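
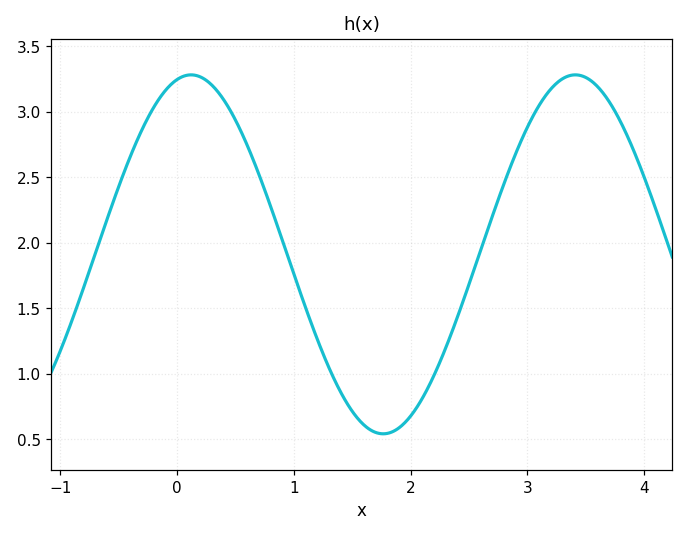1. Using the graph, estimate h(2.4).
1.45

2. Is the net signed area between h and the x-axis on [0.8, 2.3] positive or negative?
positive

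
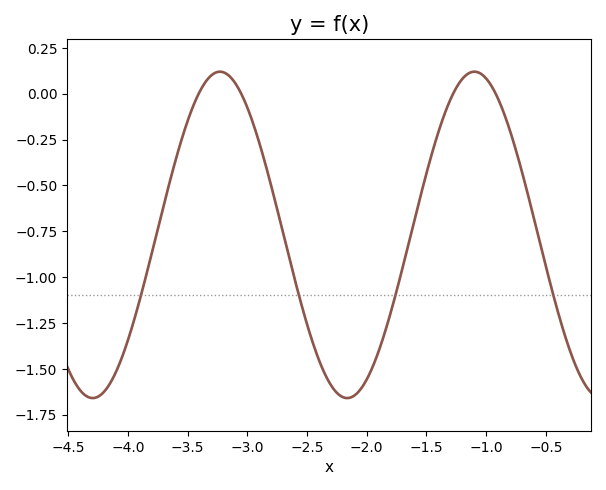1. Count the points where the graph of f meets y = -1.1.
4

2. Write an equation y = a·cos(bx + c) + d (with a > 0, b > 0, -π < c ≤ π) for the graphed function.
y = 0.89cos(3x - 3) - 0.77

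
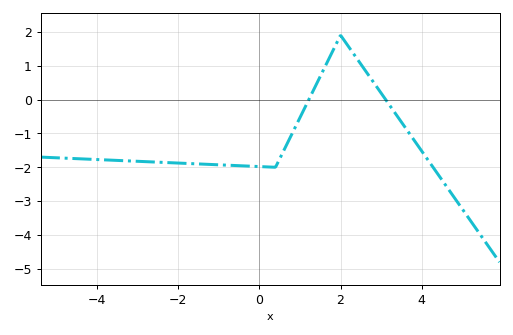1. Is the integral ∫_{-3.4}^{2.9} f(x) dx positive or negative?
negative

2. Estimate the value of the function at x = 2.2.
1.56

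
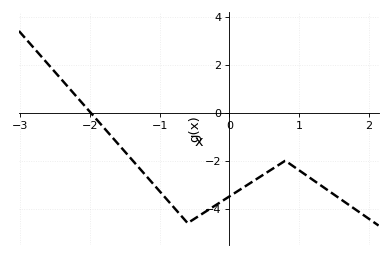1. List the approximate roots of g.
-2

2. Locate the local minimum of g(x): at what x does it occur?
-0.6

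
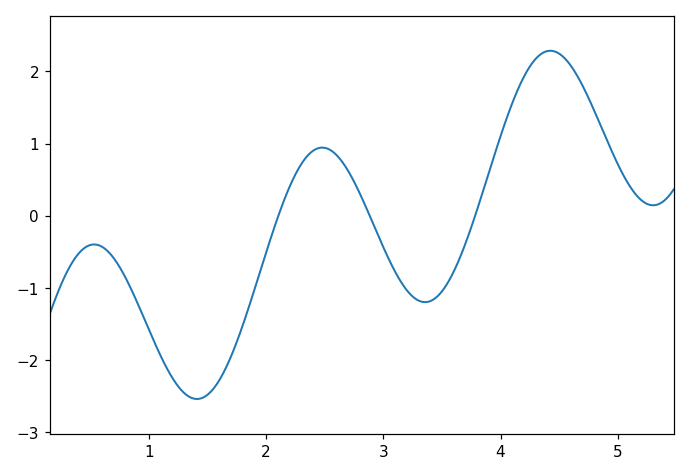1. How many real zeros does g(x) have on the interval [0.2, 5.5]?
3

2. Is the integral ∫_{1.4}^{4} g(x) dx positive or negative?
negative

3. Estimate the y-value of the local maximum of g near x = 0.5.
-0.4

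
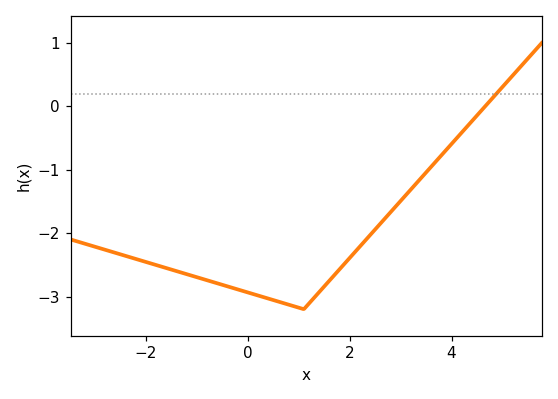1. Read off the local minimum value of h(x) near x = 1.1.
-3.2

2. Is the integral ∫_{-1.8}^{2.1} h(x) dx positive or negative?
negative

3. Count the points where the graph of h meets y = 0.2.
1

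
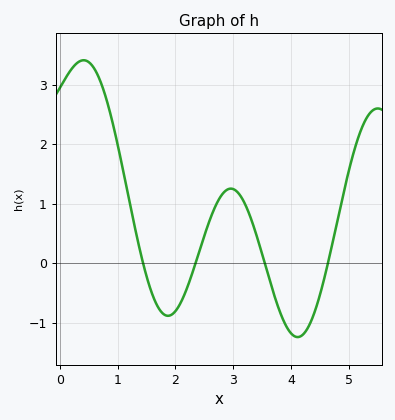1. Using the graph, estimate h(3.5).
0.144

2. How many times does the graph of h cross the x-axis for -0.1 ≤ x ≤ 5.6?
4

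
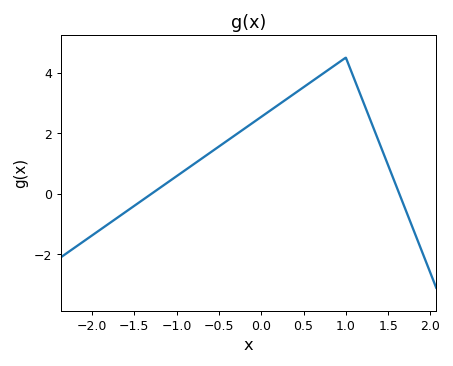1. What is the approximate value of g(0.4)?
3.4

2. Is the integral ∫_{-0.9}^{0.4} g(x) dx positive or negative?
positive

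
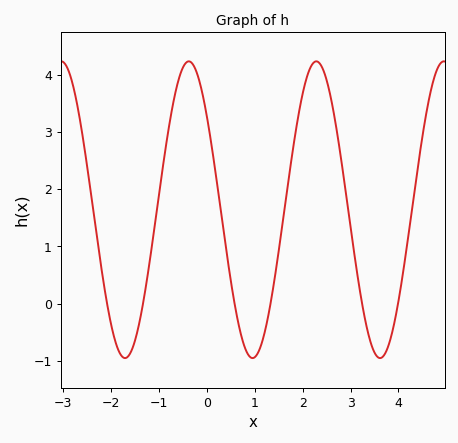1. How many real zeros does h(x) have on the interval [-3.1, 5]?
6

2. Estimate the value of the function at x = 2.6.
3.5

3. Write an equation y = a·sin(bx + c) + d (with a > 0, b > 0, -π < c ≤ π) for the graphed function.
y = 2.59sin(2.4x + 2.5) + 1.64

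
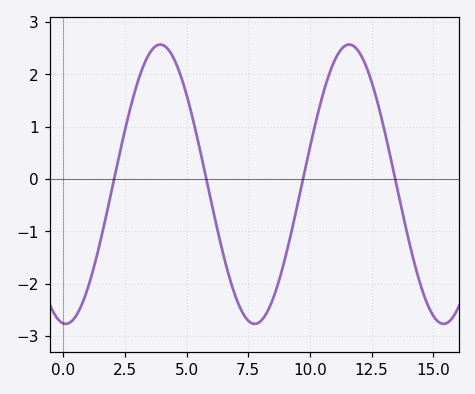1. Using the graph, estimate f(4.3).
2.45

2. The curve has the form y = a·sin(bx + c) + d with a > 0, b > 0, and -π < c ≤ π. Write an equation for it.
y = 2.67sin(0.82x - 1.65) - 0.1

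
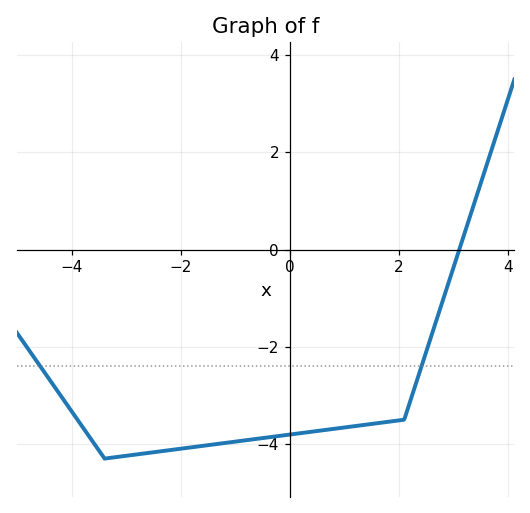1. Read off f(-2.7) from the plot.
-4.2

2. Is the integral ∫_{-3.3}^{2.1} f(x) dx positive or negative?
negative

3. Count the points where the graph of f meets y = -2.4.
2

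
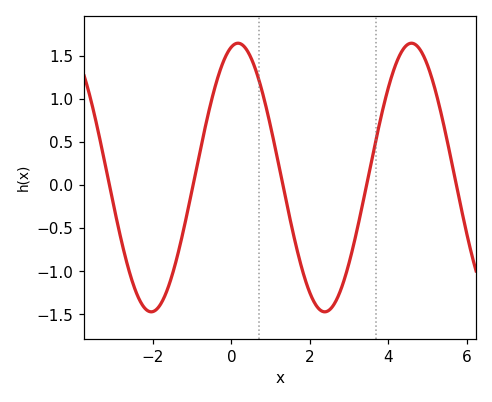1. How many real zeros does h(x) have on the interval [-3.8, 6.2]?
5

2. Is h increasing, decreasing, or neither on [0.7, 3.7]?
neither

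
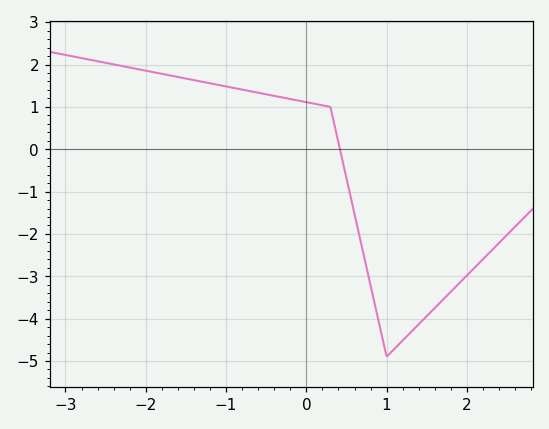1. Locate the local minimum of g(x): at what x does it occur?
1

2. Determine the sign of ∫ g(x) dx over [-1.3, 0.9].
positive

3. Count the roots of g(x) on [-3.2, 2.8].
1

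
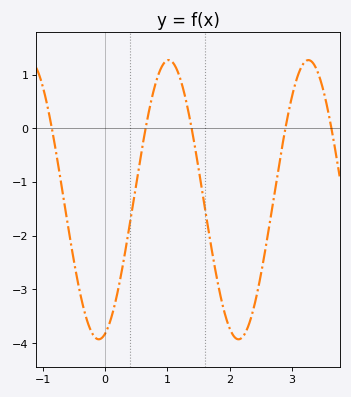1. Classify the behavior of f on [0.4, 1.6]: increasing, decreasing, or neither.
neither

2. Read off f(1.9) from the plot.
-3.4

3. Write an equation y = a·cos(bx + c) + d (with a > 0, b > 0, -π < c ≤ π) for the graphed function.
y = 2.6cos(2.8x - 2.9) - 1.33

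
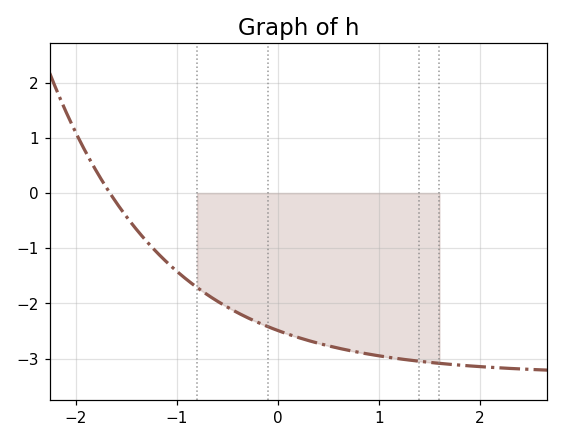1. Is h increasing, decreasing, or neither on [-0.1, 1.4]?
decreasing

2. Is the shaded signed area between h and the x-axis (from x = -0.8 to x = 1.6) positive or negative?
negative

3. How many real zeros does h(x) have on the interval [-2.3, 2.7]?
1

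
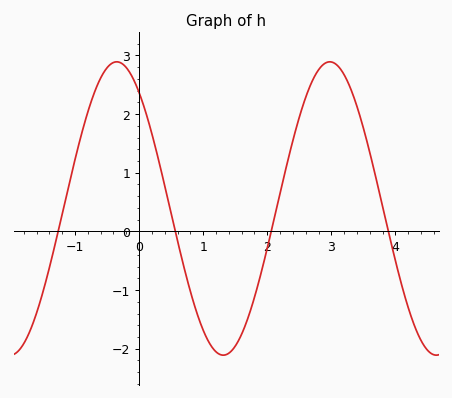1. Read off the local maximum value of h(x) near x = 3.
2.89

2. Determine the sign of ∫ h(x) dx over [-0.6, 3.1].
positive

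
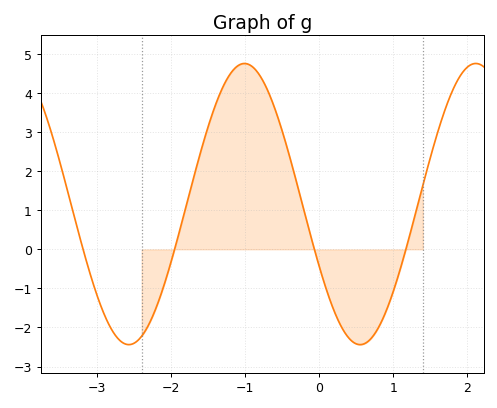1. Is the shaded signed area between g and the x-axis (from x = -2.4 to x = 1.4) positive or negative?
positive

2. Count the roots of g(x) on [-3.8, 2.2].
4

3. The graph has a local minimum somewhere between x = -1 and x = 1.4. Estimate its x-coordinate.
0.6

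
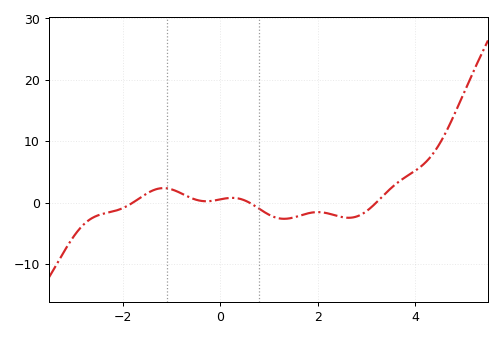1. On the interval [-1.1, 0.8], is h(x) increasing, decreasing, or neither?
neither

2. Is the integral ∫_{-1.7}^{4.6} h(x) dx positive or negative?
positive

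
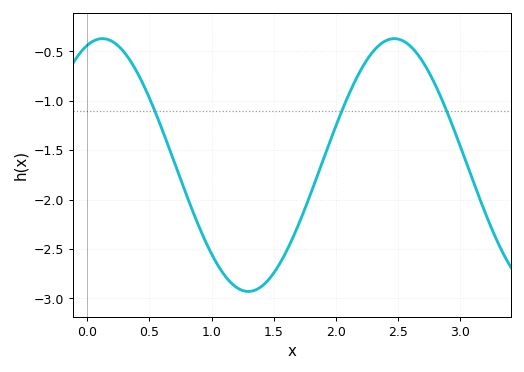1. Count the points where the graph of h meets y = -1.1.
3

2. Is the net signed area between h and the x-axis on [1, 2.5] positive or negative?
negative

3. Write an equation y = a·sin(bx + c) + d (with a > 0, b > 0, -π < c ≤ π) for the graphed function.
y = 1.28sin(2.68x + 1.24) - 1.65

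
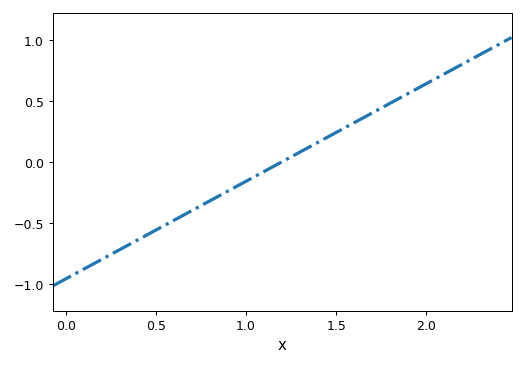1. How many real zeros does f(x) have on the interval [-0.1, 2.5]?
1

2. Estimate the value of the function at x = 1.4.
0.16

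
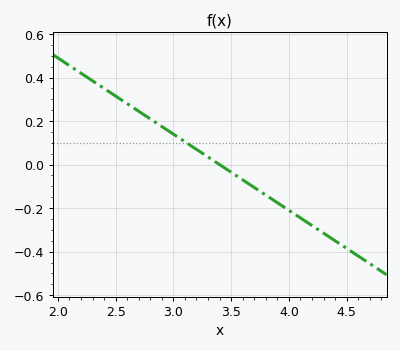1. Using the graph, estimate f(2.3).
0.385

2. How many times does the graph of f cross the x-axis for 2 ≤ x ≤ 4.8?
1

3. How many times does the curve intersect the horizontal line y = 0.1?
1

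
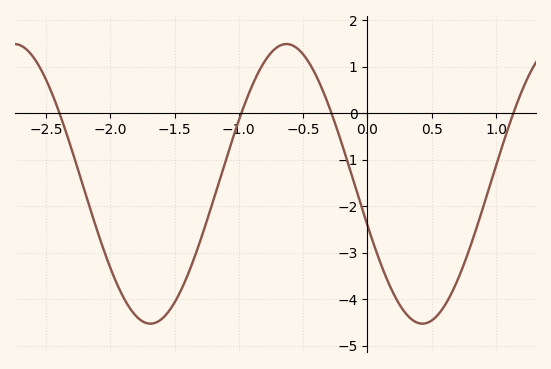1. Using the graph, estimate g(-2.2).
-1.7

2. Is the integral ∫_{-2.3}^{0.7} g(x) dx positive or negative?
negative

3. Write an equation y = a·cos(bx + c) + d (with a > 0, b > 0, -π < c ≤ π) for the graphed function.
y = 3.01cos(3x + 1.9) - 1.52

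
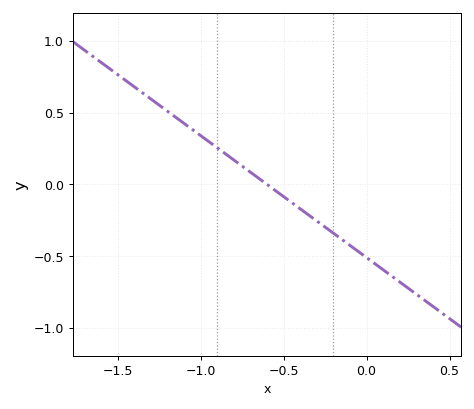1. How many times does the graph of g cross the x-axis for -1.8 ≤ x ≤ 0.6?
1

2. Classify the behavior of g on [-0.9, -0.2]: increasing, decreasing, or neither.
decreasing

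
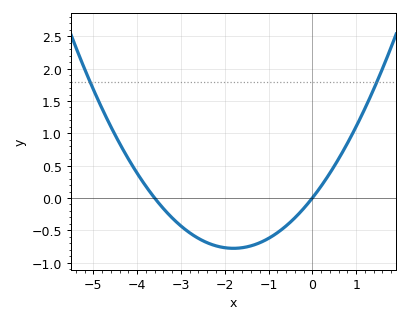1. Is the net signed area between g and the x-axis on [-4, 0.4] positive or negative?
negative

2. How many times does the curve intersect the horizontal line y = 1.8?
2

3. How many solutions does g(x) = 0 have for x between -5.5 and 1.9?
2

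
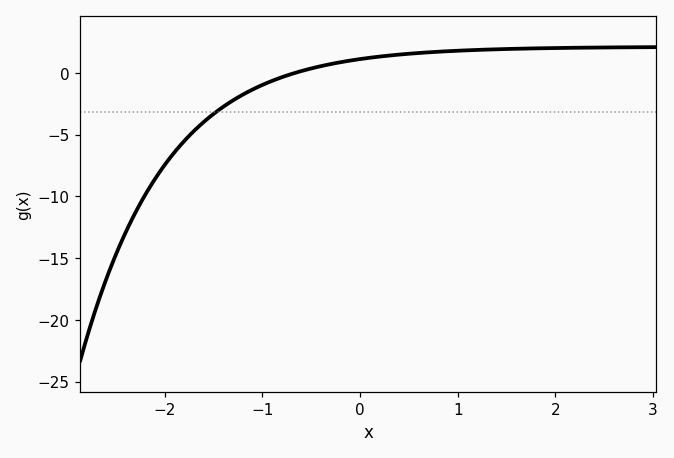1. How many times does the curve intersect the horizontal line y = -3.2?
1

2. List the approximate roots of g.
-0.7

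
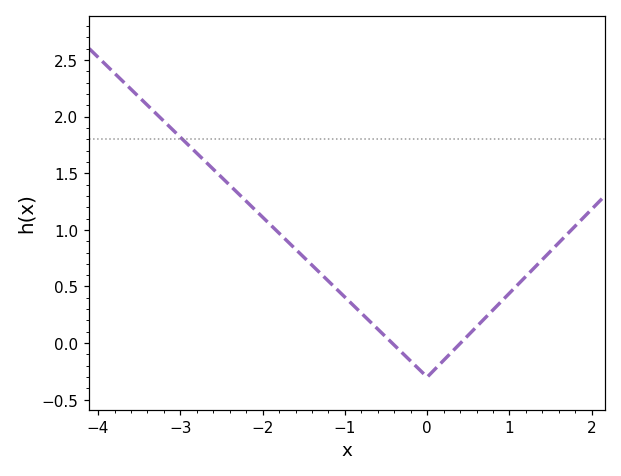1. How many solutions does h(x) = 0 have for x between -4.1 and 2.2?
2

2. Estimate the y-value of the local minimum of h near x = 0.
-0.3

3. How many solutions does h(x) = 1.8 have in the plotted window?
1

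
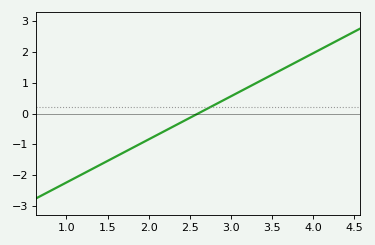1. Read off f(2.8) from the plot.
0.28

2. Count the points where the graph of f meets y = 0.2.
1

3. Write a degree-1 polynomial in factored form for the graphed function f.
y = 1.4(x - 2.6)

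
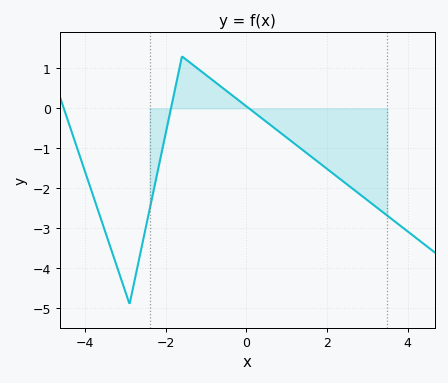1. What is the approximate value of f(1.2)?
-0.9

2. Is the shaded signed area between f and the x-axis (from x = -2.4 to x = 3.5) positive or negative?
negative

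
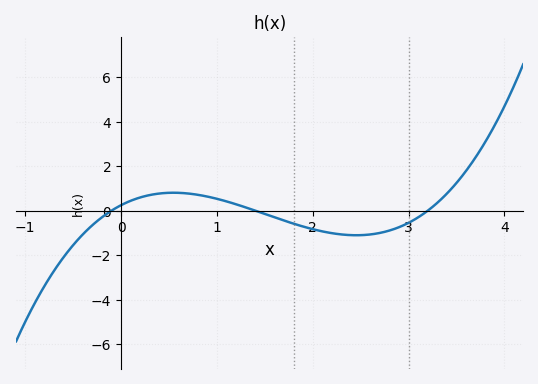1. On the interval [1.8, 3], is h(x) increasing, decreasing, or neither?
neither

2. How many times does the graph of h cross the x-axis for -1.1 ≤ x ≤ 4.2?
3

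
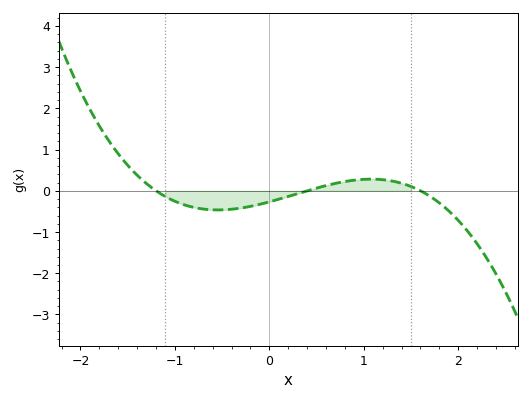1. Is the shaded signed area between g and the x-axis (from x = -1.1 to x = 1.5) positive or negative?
negative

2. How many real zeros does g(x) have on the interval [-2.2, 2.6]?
3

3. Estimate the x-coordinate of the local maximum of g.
1.1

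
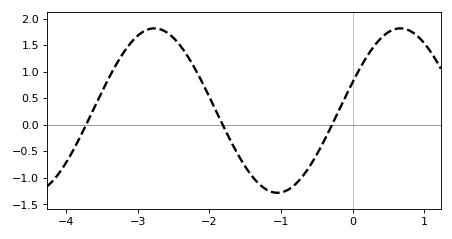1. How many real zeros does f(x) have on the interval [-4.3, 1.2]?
3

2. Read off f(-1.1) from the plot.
-1.27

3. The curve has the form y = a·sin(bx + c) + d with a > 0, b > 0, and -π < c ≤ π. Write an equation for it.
y = 1.55sin(1.83x + 0.35) + 0.27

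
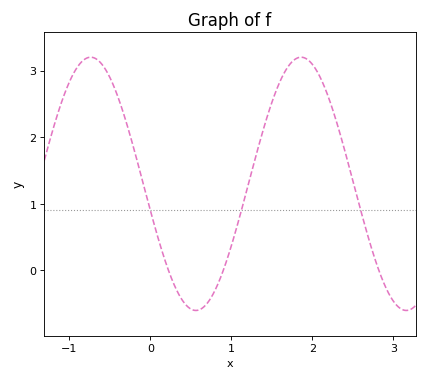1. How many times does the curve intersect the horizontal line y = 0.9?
3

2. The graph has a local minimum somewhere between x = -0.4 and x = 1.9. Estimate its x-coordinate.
0.6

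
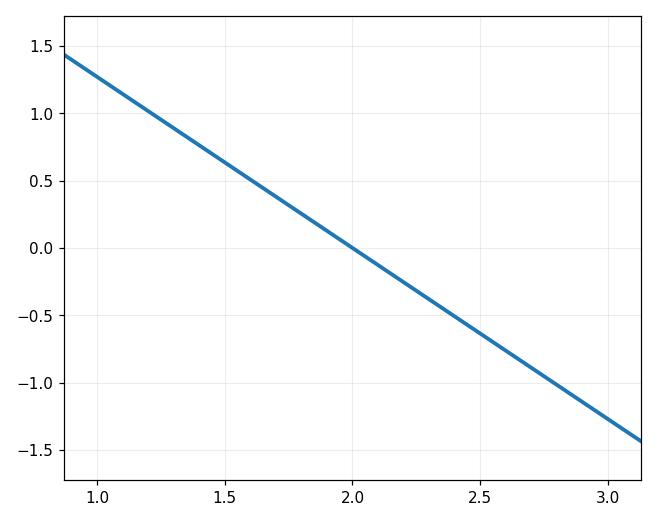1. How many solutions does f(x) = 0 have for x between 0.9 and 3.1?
1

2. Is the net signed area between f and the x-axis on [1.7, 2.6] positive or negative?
negative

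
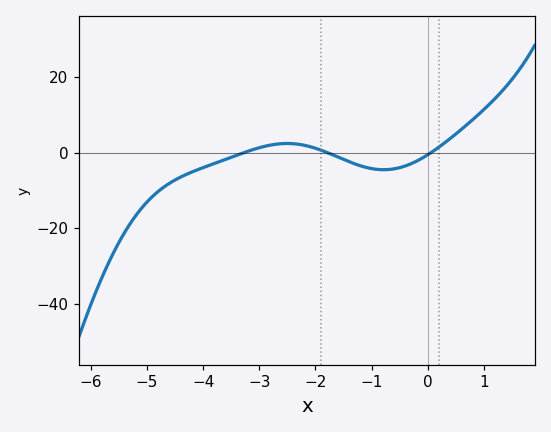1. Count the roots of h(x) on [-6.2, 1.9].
3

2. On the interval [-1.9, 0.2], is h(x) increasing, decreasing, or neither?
neither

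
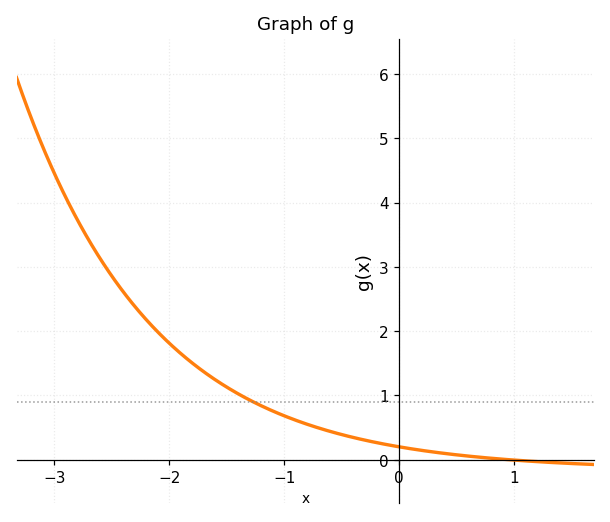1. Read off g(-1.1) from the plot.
0.757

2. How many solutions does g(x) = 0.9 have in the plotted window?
1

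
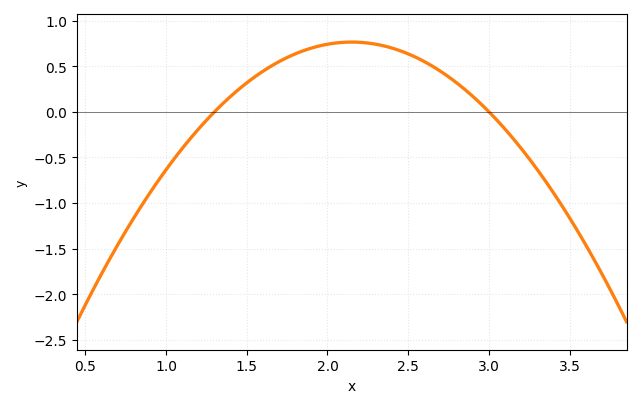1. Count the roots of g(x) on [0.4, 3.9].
2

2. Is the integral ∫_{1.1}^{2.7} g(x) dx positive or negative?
positive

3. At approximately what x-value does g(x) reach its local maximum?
2.15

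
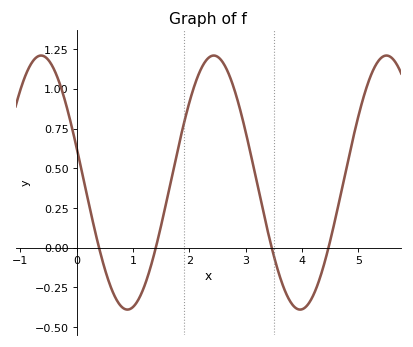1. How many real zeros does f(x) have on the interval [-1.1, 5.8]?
4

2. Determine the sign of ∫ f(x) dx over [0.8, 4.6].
positive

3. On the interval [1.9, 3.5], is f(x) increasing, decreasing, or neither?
neither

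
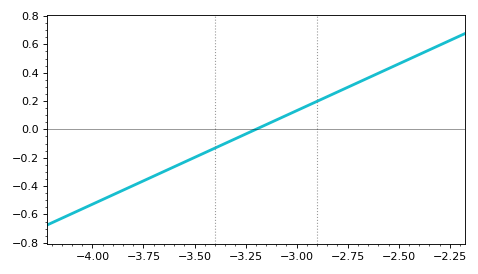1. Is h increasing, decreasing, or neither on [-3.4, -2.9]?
increasing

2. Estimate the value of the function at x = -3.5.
-0.198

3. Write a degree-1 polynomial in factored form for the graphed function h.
y = 0.66(x + 3.2)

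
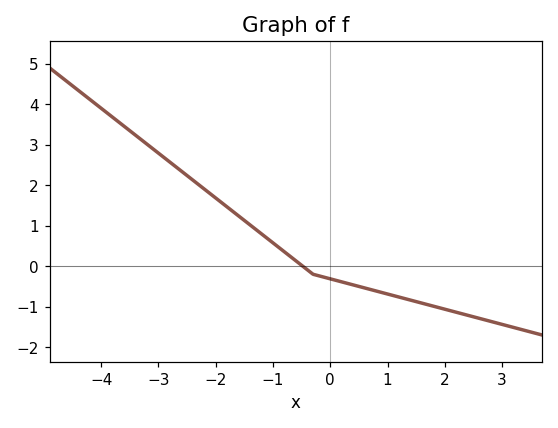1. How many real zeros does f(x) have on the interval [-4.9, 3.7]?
1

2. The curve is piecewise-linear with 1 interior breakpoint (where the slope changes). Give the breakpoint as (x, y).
(-0.3, -0.2)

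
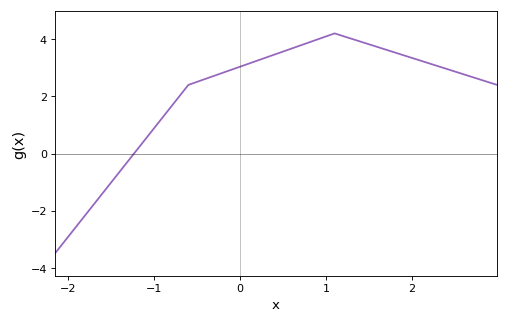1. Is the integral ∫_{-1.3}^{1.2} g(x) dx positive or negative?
positive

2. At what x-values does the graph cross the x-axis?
-1.2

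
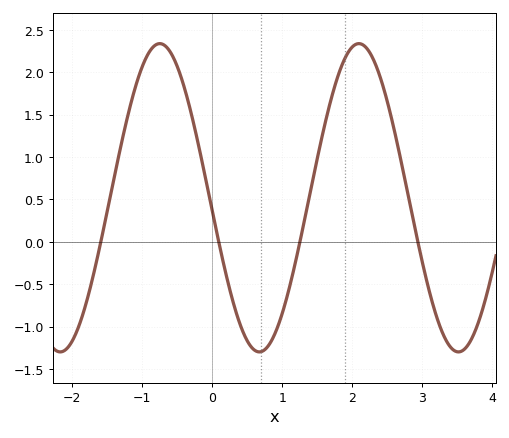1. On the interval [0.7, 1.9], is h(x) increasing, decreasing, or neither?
increasing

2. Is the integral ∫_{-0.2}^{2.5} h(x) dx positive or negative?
positive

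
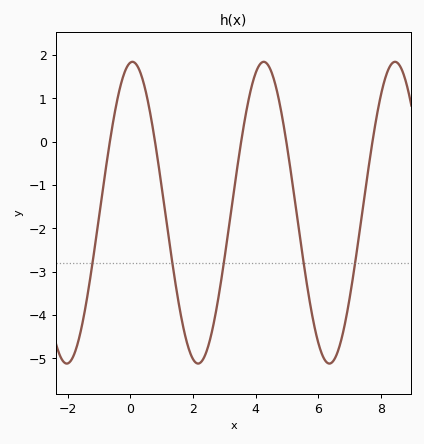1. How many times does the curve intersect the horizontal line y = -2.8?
5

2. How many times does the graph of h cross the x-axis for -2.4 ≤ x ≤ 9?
5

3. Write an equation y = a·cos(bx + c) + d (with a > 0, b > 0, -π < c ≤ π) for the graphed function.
y = 3.48cos(1.5x - 0.1) - 1.64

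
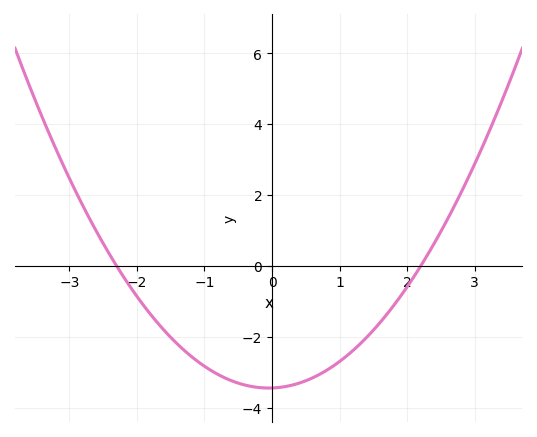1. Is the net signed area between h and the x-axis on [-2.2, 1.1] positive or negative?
negative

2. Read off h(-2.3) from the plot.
0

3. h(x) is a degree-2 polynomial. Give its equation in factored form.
y = 0.68(x + 2.3)(x - 2.2)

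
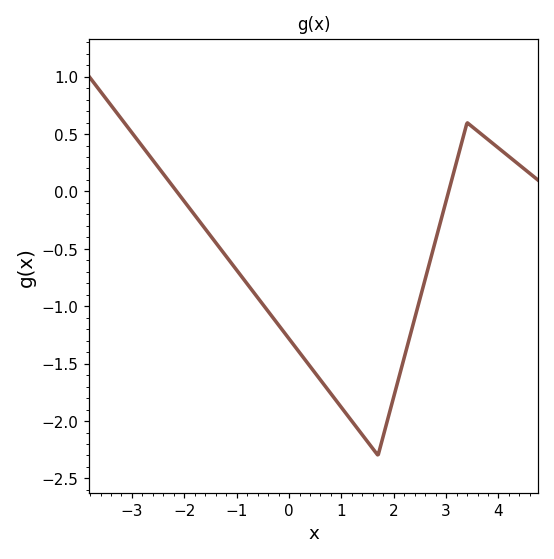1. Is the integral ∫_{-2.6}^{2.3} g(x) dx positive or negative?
negative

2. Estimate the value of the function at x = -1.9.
-0.147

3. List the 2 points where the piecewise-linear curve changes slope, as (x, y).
(1.7, -2.3); (3.4, 0.6)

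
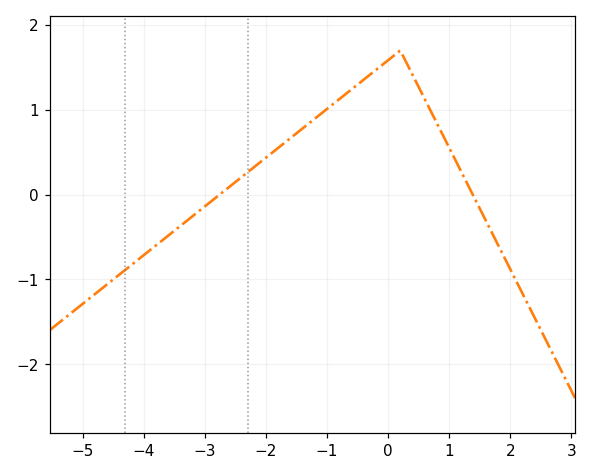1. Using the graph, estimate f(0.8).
0.8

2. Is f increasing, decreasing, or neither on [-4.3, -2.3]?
increasing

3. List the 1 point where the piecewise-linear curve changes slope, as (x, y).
(0.2, 1.7)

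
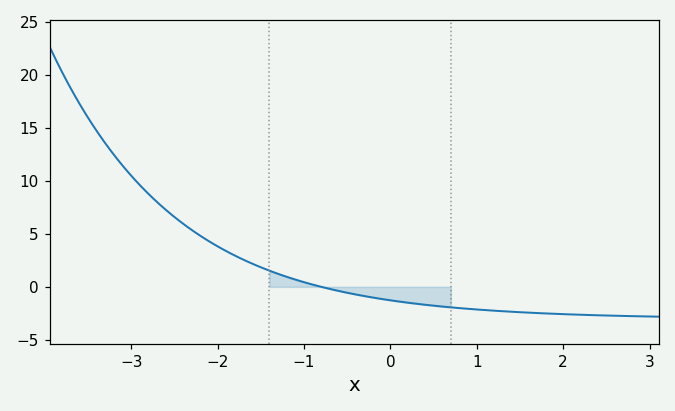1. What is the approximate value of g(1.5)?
-2.5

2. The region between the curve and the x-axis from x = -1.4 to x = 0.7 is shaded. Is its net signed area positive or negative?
negative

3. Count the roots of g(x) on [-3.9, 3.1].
1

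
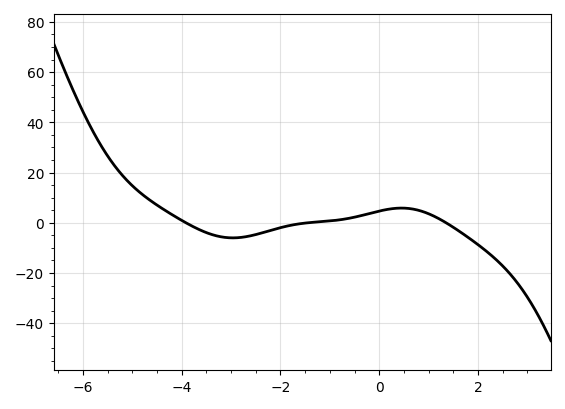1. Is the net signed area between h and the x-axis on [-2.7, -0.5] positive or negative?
negative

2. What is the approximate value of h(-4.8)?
11.3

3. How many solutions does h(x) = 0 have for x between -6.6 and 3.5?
3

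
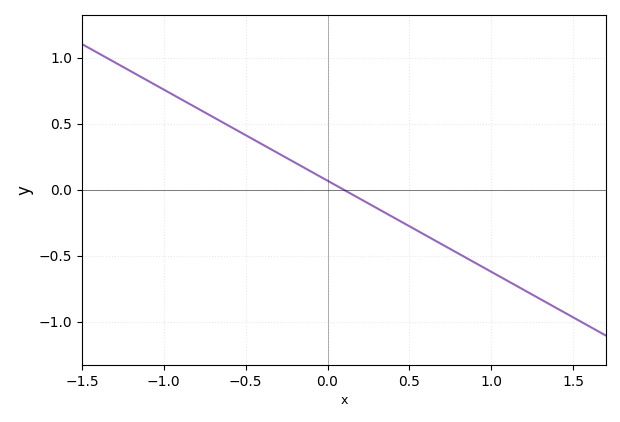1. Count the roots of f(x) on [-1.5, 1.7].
1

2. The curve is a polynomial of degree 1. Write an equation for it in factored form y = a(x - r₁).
y = -0.69(x - 0.1)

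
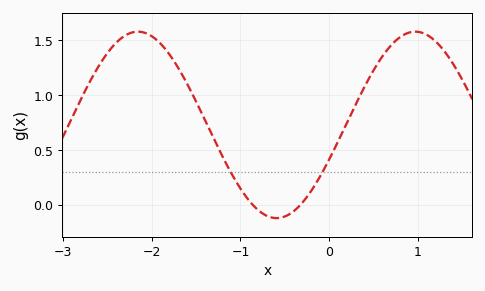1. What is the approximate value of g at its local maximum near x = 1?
1.58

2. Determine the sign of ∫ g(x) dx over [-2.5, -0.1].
positive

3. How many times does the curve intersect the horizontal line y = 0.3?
2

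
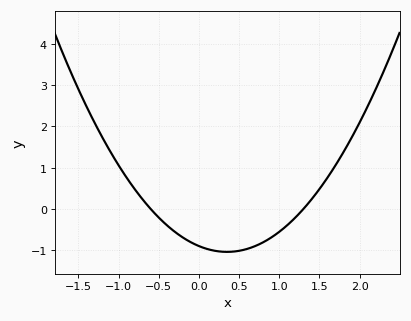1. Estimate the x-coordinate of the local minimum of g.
0.35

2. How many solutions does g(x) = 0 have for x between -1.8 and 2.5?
2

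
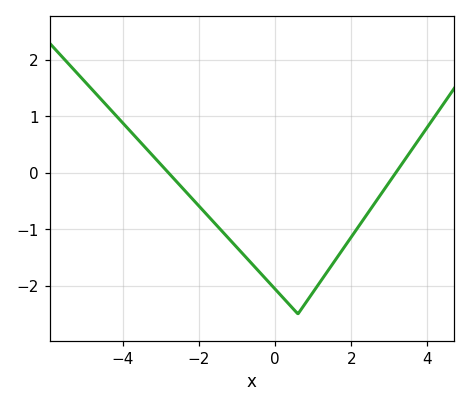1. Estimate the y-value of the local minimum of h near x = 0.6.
-2.5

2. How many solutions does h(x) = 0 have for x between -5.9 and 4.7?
2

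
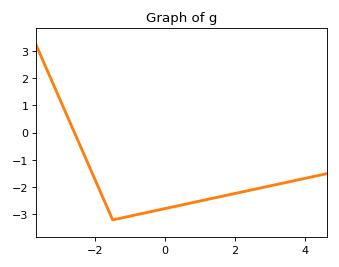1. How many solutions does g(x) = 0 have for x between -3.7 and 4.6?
1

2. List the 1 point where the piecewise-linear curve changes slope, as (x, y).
(-1.5, -3.2)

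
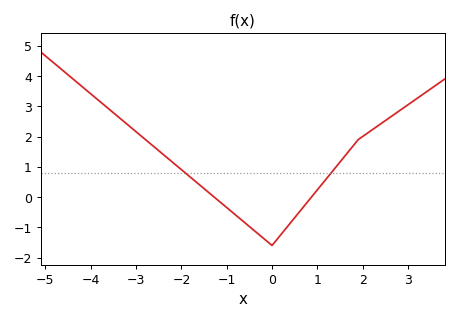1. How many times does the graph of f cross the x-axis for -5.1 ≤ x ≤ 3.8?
2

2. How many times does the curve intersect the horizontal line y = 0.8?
2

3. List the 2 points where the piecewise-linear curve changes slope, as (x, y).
(0, -1.6); (1.9, 1.9)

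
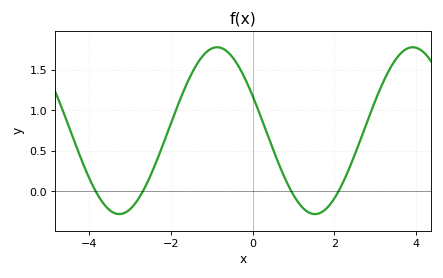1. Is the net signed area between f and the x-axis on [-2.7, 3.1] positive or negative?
positive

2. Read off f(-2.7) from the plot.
0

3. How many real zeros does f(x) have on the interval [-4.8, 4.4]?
4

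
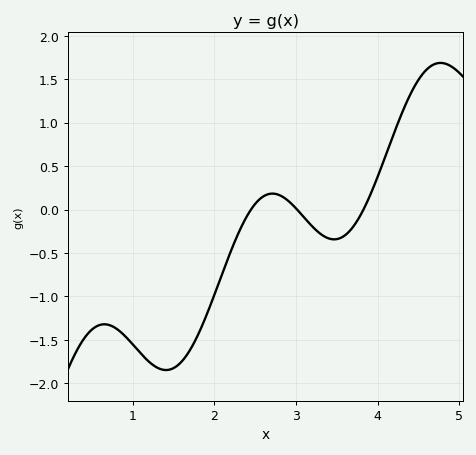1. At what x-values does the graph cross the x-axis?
2.4, 3, 3.8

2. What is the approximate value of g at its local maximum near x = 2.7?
0.2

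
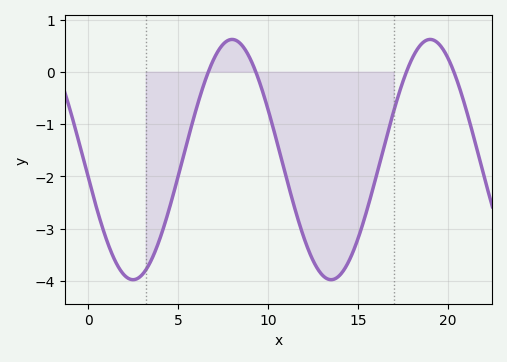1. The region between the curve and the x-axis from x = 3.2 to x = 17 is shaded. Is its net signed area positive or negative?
negative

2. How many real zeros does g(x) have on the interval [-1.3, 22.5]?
4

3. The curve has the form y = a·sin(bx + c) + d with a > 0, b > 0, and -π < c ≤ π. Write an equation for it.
y = 2.3sin(0.57x - 3) - 1.68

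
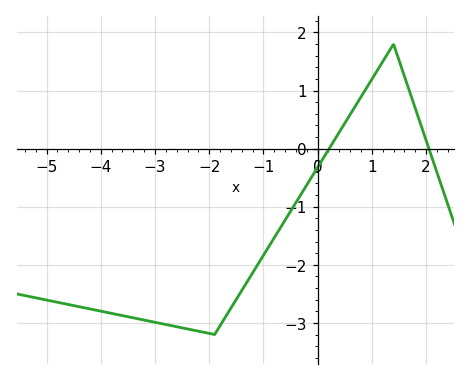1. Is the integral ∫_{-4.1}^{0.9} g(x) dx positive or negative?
negative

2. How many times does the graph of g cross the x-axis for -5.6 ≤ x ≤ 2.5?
2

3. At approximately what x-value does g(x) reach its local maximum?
1.4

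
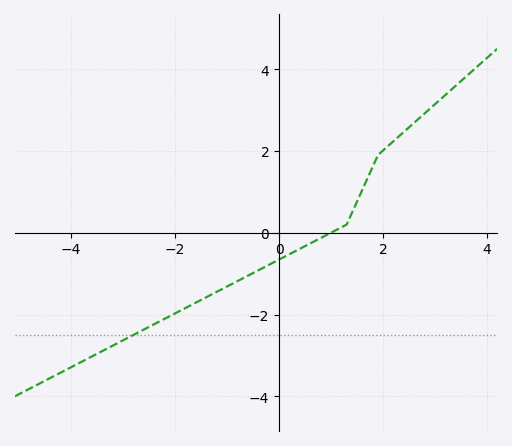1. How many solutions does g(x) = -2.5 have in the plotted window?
1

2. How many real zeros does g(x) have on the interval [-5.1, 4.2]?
1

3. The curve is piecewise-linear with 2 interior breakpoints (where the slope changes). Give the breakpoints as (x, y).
(1.3, 0.2); (1.9, 1.9)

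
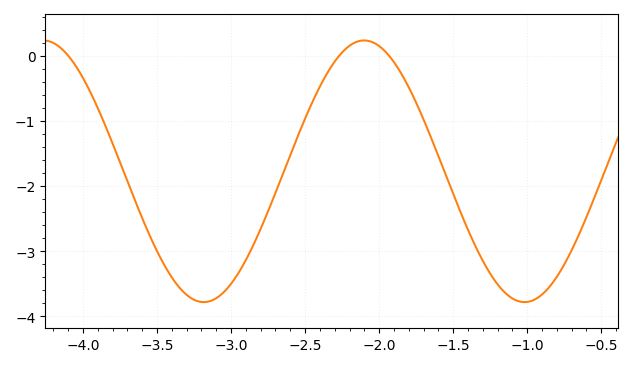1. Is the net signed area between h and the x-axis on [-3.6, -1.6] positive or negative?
negative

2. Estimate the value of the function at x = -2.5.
-1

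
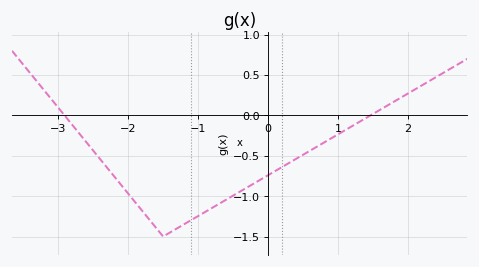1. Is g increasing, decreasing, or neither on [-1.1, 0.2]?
increasing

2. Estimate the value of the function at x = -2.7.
-0.223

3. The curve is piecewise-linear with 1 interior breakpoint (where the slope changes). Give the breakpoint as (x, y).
(-1.5, -1.5)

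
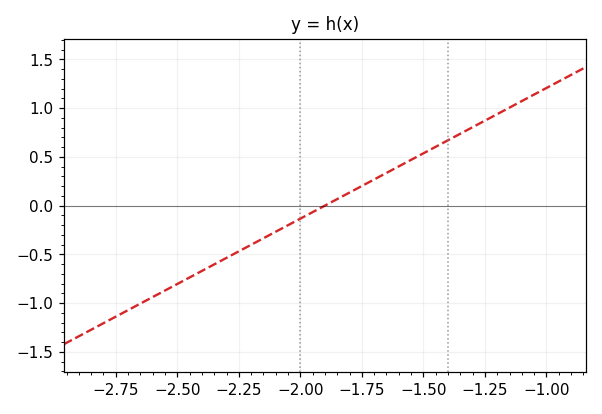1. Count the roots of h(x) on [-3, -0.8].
1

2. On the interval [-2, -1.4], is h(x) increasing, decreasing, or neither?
increasing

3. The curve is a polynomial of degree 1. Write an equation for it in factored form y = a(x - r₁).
y = 1.34(x + 1.9)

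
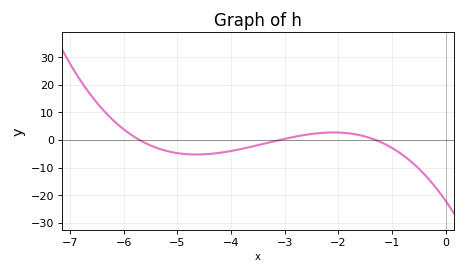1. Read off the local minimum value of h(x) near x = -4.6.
-5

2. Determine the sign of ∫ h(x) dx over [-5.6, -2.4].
negative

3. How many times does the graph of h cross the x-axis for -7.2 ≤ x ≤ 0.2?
3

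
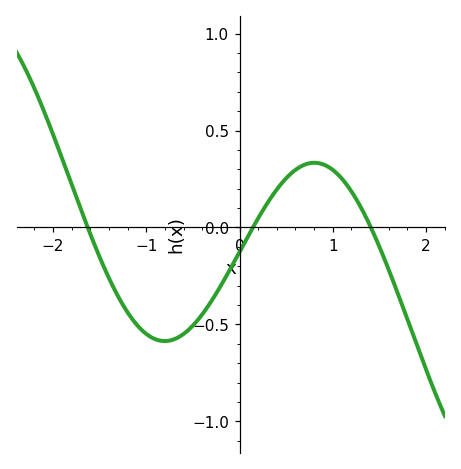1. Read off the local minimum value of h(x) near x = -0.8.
-0.6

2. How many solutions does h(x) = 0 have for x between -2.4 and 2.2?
3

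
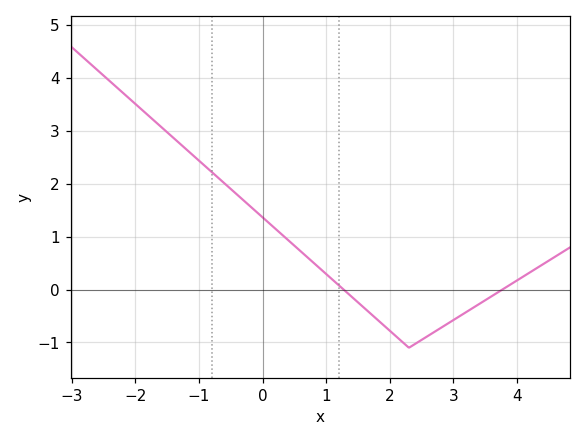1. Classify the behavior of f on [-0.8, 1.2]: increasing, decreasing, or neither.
decreasing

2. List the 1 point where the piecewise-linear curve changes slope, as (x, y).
(2.3, -1.1)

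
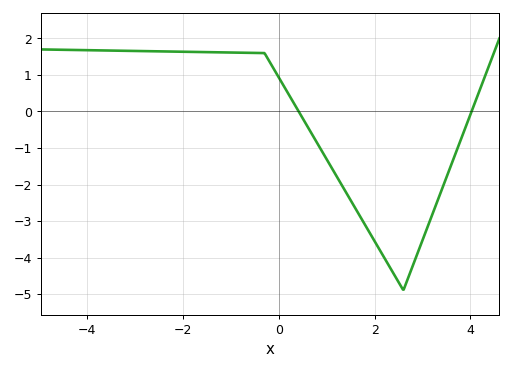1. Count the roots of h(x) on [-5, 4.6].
2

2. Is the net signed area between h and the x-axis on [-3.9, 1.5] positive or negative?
positive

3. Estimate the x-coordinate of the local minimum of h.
2.6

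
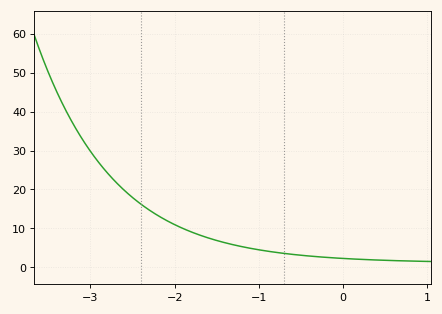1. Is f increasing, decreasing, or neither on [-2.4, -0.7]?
decreasing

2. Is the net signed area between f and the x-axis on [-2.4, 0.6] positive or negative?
positive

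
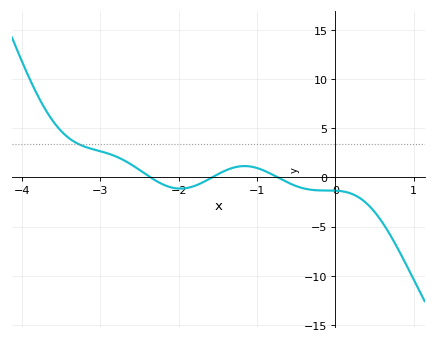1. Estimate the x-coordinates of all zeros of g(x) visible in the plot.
-2.36, -1.57, -0.735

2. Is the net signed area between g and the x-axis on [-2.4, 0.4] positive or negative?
negative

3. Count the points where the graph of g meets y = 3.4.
1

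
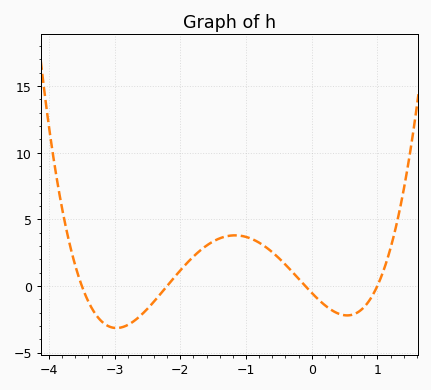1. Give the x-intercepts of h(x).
-3.5, -2.2, -0.1, 1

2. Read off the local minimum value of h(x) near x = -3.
-3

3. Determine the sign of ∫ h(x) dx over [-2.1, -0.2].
positive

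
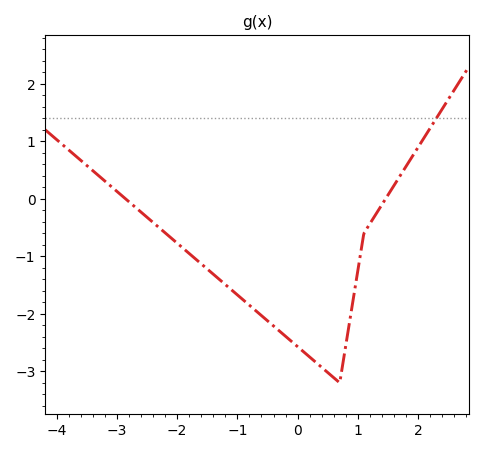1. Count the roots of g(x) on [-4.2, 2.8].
2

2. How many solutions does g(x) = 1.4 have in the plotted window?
1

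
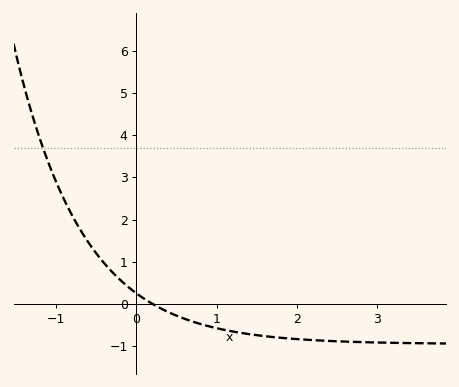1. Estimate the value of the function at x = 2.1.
-0.8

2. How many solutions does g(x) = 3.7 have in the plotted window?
1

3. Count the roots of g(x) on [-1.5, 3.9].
1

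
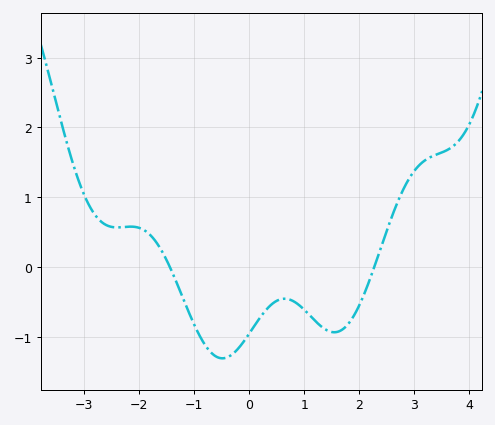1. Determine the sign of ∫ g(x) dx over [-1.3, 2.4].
negative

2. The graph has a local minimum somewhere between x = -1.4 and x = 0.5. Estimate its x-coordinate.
-0.4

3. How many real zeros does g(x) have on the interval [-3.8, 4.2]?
2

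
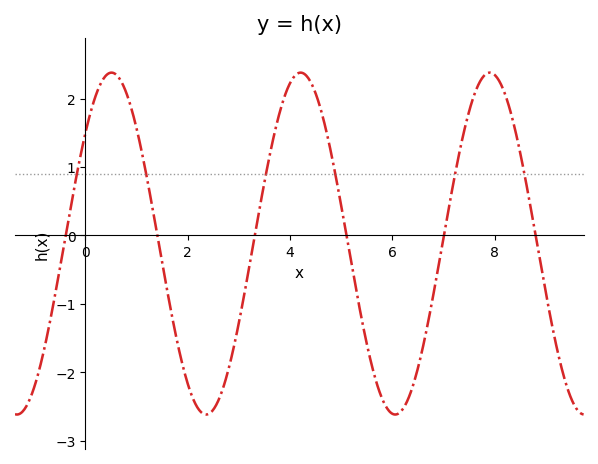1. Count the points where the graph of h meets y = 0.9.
6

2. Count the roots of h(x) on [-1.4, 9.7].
6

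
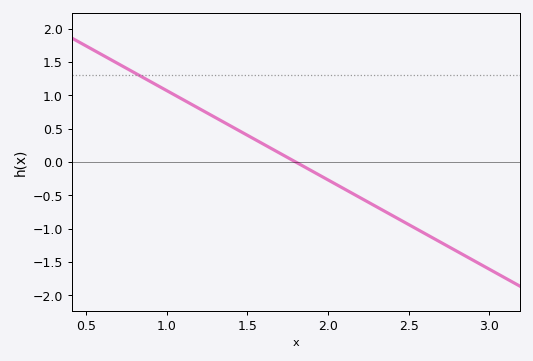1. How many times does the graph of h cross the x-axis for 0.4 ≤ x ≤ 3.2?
1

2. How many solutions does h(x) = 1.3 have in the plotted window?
1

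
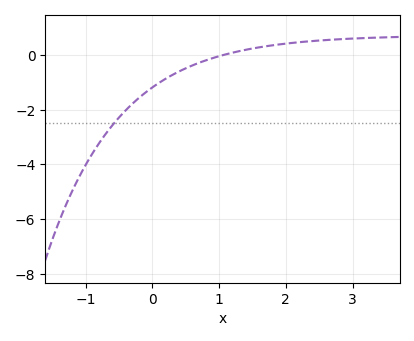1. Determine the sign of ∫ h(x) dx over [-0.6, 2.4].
negative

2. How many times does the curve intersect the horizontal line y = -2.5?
1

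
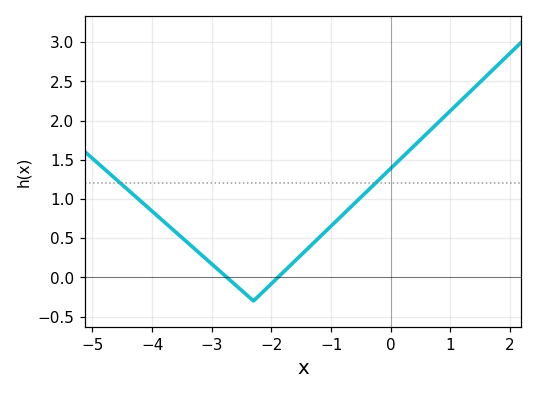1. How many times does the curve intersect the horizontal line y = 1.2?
2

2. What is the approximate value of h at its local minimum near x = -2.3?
-0.3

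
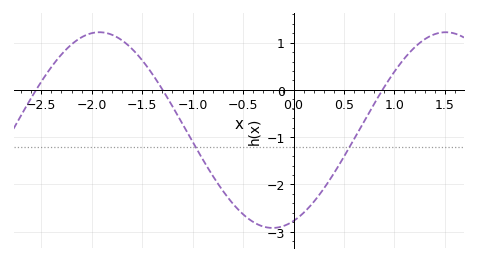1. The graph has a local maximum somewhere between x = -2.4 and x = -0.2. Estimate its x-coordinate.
-1.9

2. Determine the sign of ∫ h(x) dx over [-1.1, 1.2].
negative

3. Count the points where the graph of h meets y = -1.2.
2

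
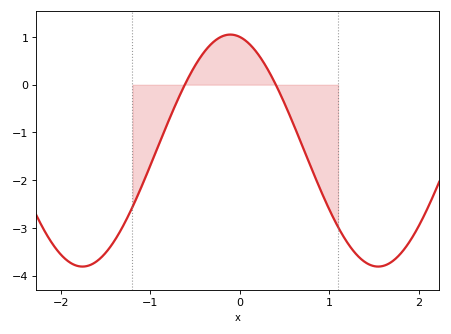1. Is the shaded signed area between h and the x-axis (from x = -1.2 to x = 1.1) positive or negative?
negative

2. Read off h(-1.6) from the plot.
-3.7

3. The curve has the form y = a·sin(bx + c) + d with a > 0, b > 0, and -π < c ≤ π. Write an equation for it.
y = 2.43sin(1.9x + 1.8) - 1.38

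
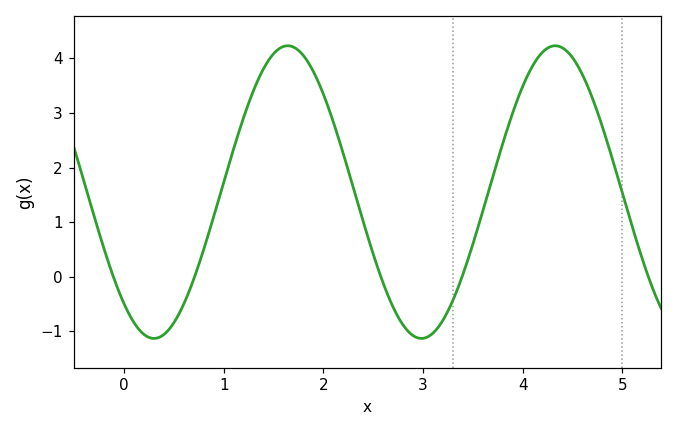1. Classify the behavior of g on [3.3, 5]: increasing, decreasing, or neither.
neither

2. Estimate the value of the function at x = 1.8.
4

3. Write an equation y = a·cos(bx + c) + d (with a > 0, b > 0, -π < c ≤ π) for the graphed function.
y = 2.68cos(2.3x + 2.4) + 1.55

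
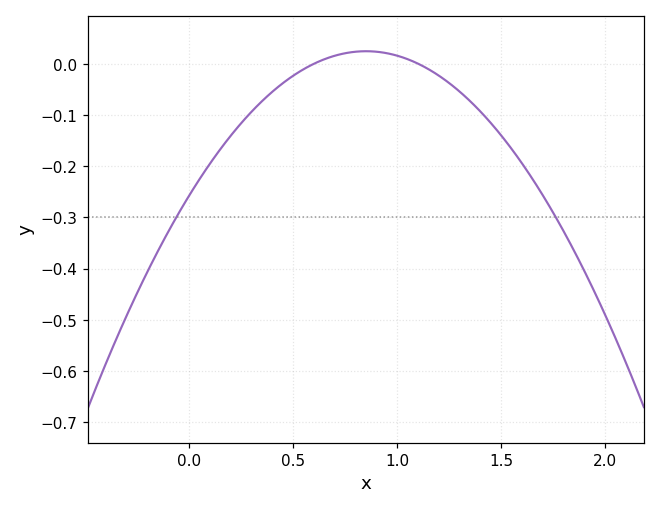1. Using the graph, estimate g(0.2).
-0.14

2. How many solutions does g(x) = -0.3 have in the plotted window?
2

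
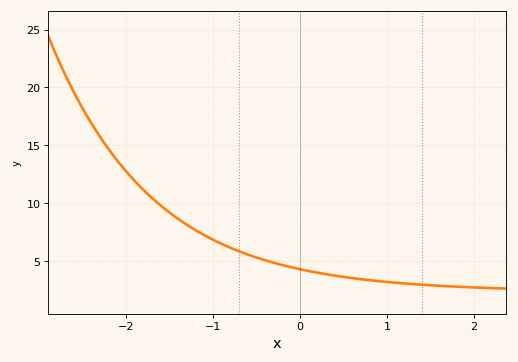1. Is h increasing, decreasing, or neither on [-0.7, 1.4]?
decreasing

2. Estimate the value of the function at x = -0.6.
5.5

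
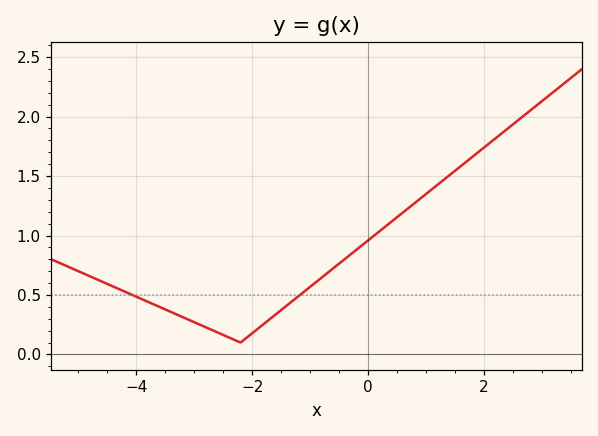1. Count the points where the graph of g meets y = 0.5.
2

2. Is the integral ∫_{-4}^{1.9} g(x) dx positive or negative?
positive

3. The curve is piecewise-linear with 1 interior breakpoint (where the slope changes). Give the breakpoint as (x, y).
(-2.2, 0.1)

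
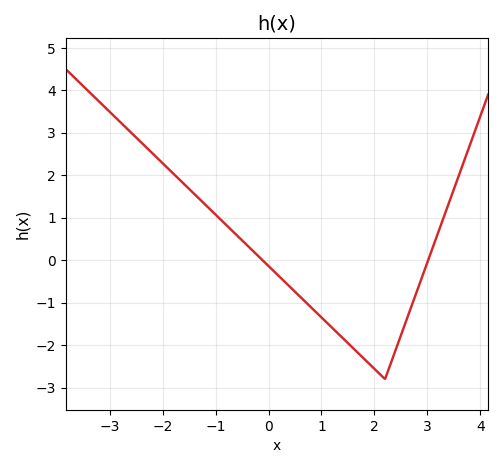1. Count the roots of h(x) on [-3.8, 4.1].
2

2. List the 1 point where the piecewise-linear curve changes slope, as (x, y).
(2.2, -2.8)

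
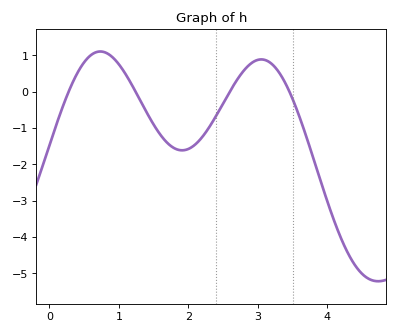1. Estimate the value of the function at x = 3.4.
0.2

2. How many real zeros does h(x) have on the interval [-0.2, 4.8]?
4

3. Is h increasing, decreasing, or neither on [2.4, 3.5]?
neither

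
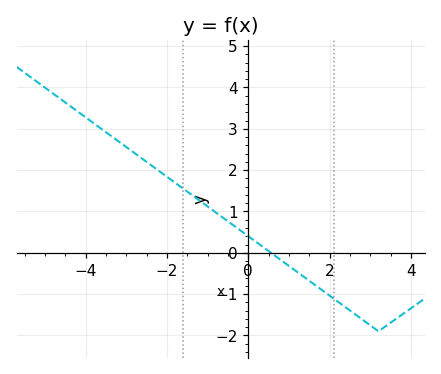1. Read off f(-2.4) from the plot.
2.1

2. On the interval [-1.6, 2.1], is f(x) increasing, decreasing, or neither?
decreasing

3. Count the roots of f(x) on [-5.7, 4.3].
1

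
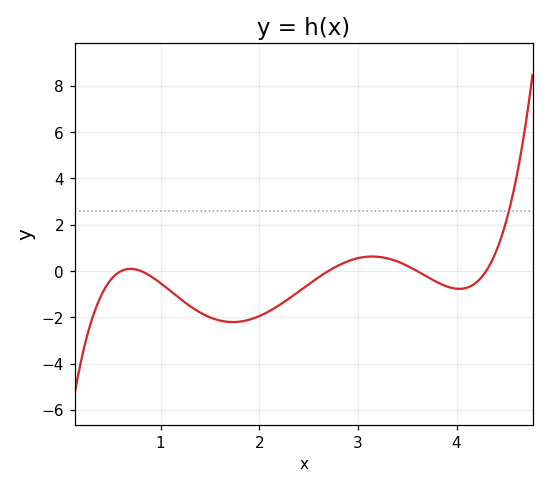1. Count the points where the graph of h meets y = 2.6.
1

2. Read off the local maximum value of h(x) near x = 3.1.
0.6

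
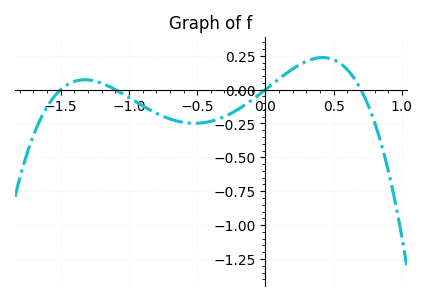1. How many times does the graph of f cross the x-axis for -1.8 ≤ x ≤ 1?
4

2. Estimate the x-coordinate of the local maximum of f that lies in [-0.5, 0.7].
0.4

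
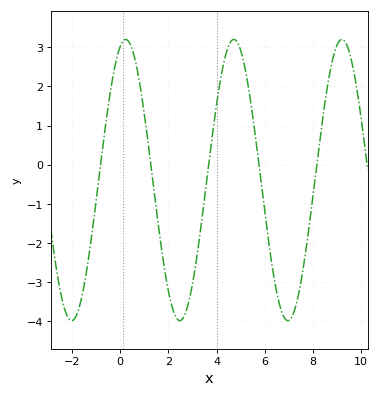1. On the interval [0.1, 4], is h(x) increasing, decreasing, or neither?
neither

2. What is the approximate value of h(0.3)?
3.2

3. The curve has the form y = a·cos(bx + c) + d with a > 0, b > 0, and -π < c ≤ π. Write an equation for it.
y = 3.59cos(1.4x - 0.32) - 0.39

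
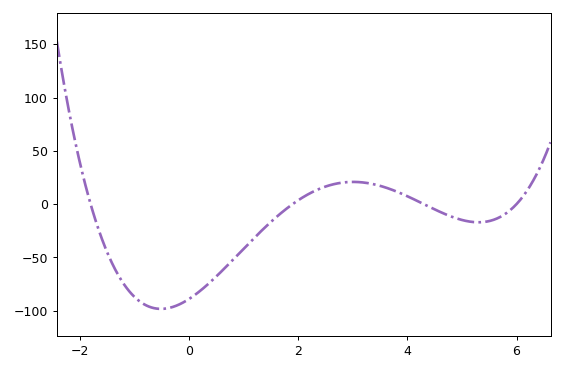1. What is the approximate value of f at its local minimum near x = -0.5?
-100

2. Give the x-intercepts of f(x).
-1.8, 2, 4.4, 6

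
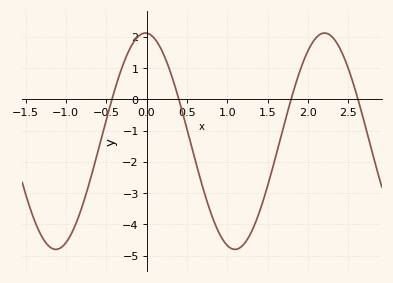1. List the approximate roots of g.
-0.428, 0.401, 1.79, 2.62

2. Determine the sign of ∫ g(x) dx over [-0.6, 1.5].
negative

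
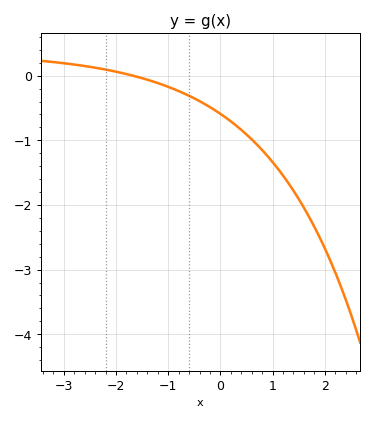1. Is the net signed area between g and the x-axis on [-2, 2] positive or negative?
negative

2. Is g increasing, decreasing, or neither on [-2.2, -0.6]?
decreasing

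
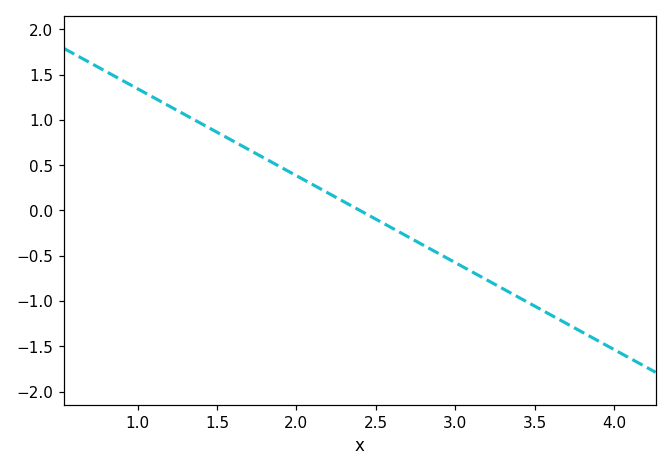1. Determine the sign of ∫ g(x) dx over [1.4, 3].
positive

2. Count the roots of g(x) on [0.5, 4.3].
1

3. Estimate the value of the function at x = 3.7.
-1.25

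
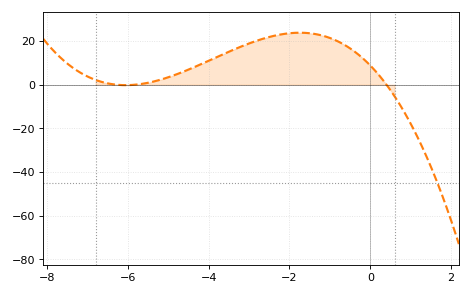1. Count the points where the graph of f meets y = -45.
1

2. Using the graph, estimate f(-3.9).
12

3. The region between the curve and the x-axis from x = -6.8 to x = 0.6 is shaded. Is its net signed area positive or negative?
positive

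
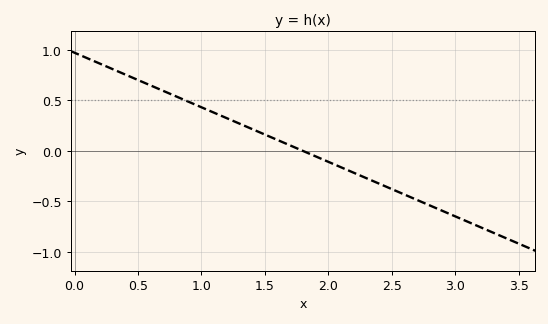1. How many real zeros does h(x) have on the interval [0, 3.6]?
1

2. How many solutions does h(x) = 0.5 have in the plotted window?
1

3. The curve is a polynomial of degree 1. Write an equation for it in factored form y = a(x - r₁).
y = -0.54(x - 1.8)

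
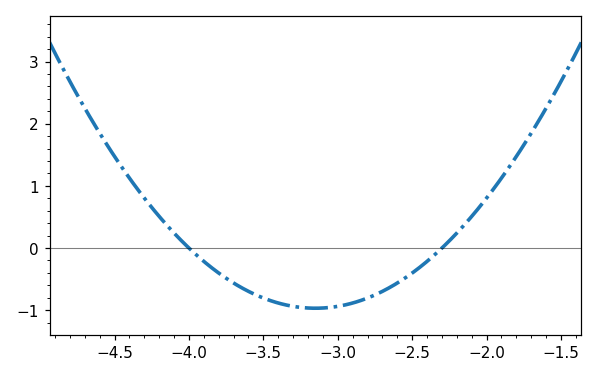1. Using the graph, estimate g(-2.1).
0.5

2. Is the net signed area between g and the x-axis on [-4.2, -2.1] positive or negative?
negative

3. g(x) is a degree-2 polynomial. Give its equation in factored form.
y = 1.34(x + 4)(x + 2.3)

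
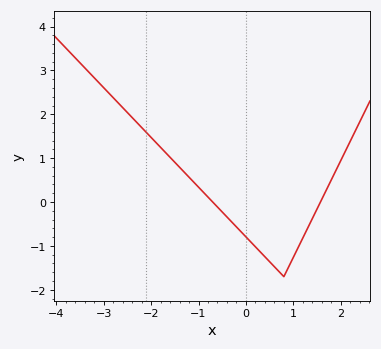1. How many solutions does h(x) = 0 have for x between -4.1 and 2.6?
2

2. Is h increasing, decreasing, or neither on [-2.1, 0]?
decreasing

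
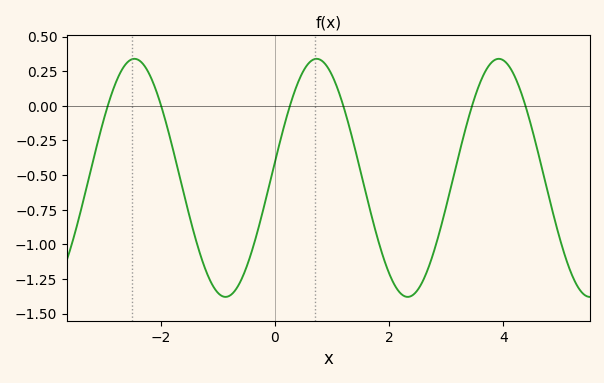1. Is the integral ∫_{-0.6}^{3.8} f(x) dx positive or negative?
negative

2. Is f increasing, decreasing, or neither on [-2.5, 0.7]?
neither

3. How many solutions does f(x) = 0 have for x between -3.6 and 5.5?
6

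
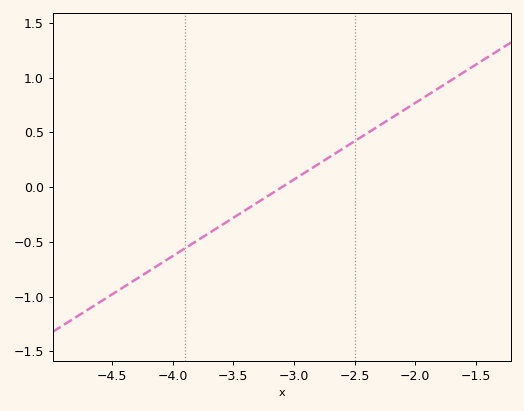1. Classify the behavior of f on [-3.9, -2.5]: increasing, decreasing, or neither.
increasing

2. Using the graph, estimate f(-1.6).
1.05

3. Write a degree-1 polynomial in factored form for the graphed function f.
y = 0.7(x + 3.1)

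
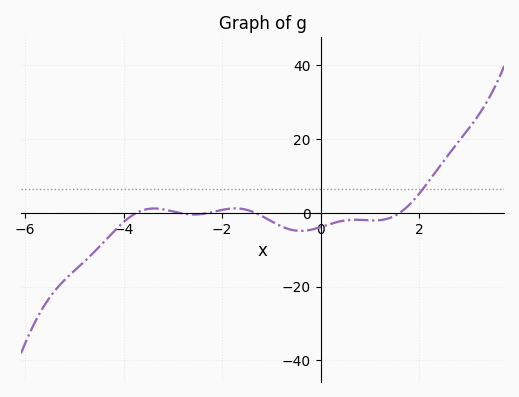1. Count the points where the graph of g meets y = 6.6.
1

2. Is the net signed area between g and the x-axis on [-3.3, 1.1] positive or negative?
negative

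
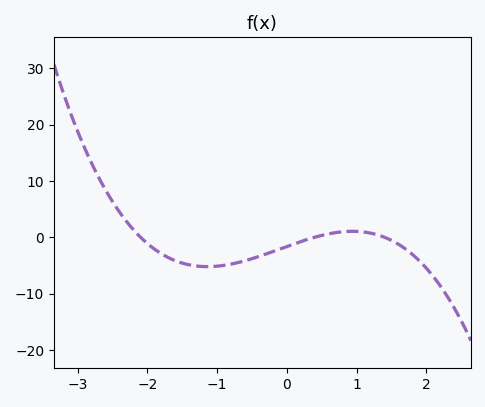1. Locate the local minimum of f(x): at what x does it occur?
-1.1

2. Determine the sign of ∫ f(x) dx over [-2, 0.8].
negative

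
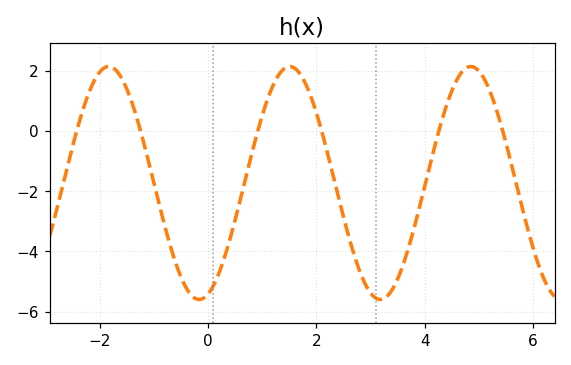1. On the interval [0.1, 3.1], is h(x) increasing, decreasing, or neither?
neither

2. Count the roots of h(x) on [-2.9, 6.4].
6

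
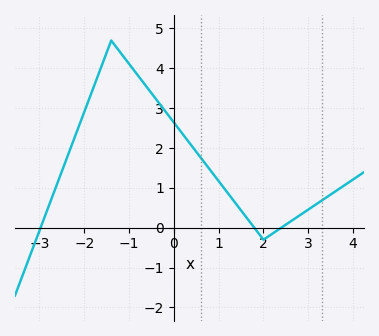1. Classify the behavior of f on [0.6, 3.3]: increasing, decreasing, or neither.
neither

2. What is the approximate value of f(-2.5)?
1.42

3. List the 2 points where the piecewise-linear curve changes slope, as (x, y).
(-1.4, 4.7); (2, -0.3)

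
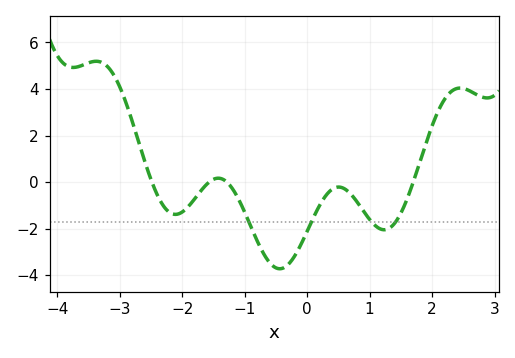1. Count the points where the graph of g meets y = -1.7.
4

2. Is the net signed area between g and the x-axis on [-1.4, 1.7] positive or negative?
negative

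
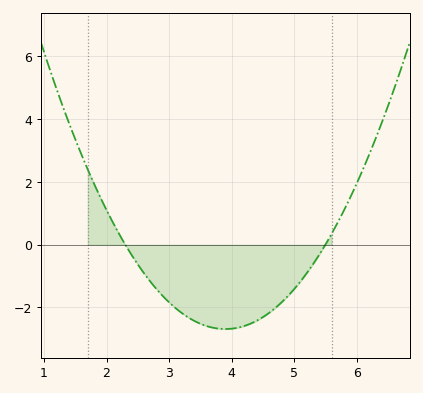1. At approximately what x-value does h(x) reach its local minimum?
3.9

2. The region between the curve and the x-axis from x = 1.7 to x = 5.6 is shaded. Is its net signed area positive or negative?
negative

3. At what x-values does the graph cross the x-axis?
2.3, 5.5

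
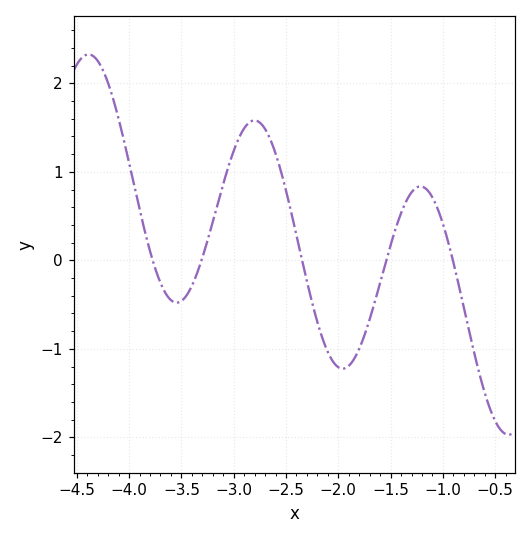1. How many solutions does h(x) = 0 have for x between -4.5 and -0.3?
5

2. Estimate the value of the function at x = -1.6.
-0.3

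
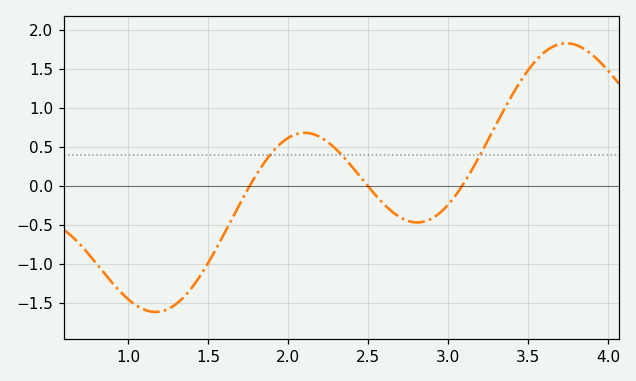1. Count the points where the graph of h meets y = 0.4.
3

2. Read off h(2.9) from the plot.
-0.4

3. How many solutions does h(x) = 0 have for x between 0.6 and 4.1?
3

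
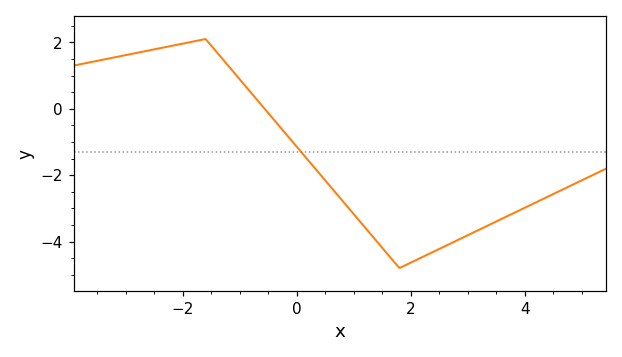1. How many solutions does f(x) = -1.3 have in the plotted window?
1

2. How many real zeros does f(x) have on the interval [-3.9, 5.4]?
1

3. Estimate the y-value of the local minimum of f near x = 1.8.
-4.8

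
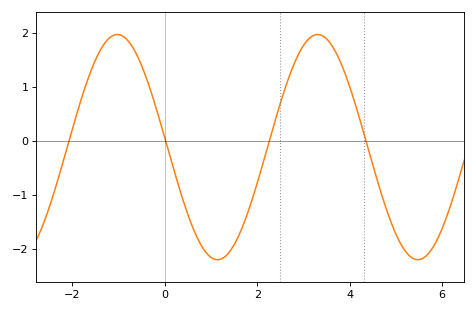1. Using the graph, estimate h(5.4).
-2.2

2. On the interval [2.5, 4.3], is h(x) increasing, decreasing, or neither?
neither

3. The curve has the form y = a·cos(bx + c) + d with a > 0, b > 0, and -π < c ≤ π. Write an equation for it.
y = 2.08cos(1.4x + 1.5) - 0.11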